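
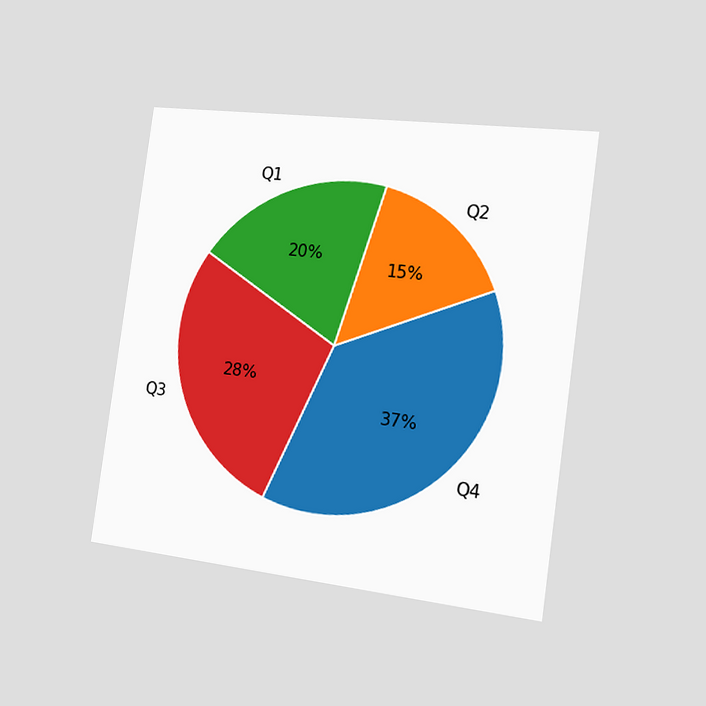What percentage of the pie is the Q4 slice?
37%

The chart is tilted about 8° clockwise and viewed slightly from the right. The Q4 slice takes up 37% of the pie.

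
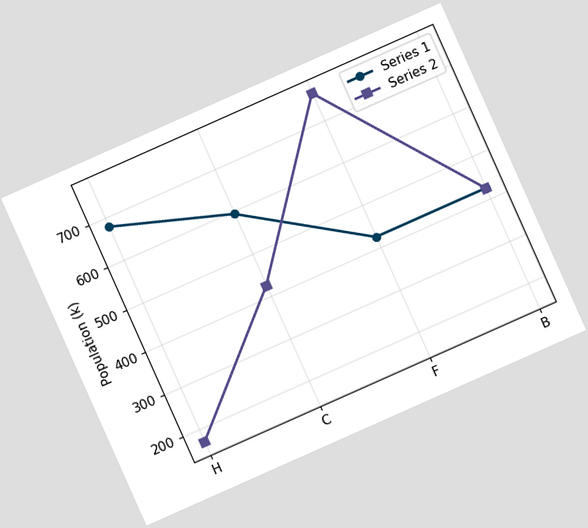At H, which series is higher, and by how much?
Series 1, by 510k

The chart is tilted about 24° counter-clockwise. At H, Series 1 sits above the other line by 510k.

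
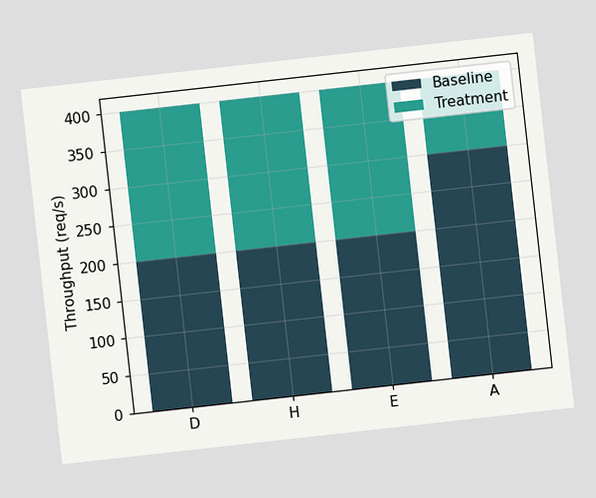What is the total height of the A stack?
The chart is tilted about 6° counter-clockwise. The A stack's top reaches 400req/s on the y-axis.

400req/s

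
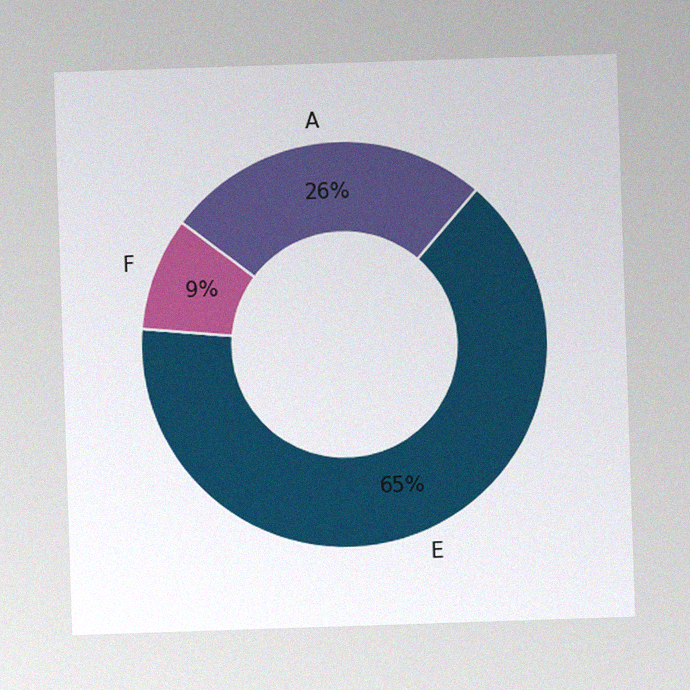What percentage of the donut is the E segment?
65%

The image has some photo noise and uneven lighting. The E segment takes up 65% of the ring.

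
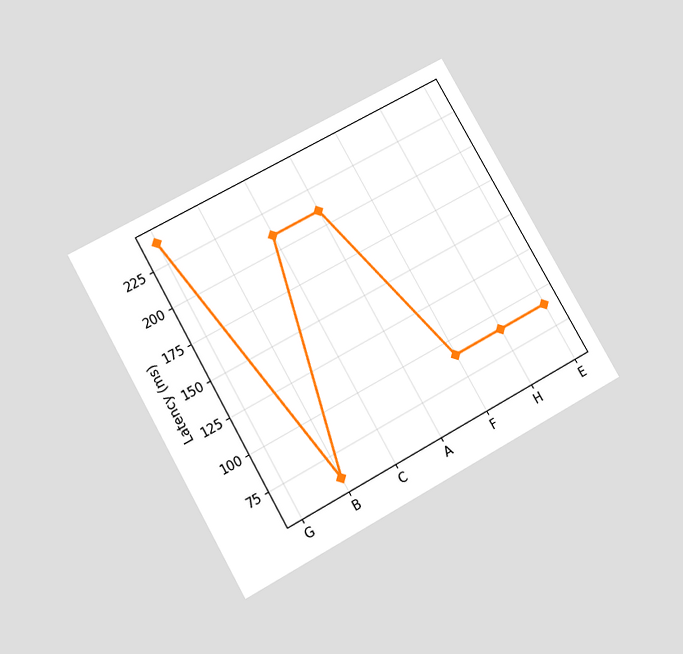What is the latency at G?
240ms

The chart is tilted about 29° counter-clockwise and viewed slightly from below. At G, the line is at 240ms.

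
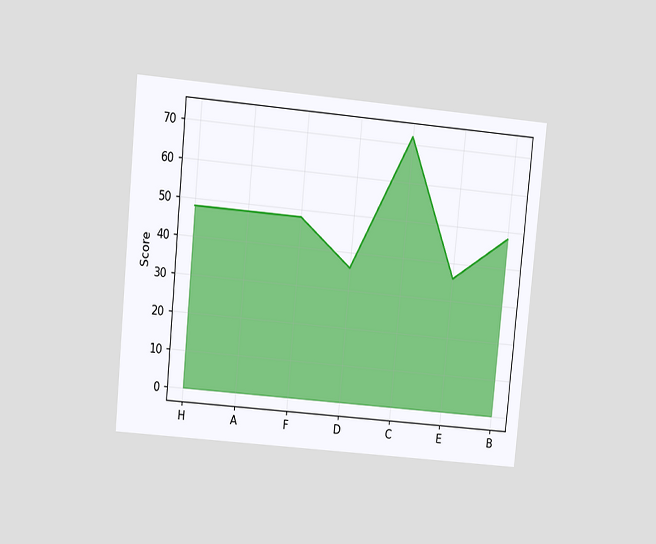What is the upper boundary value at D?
The chart is tilted about 5° clockwise and viewed at a slight angle. At D the upper boundary is at 36.

36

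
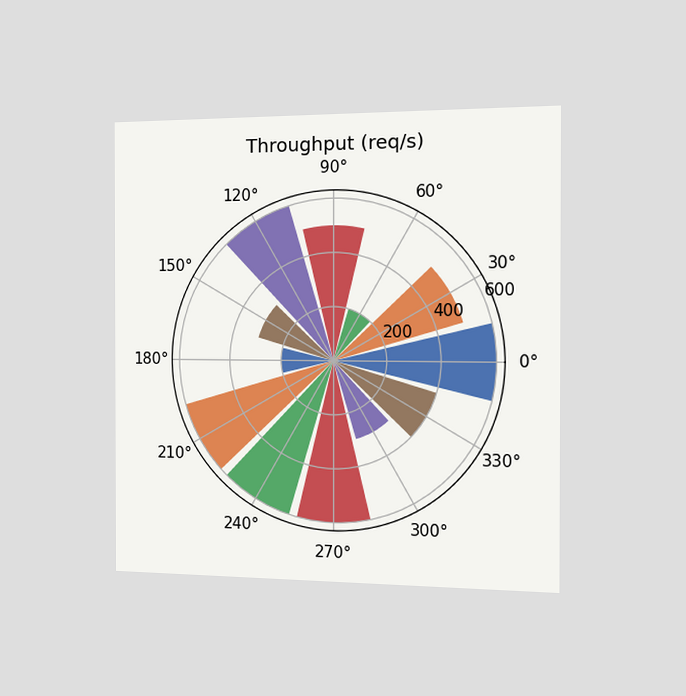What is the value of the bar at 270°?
The chart is viewed slightly from the right. The bar at 270° reaches 600req/s on the radial axis.

600req/s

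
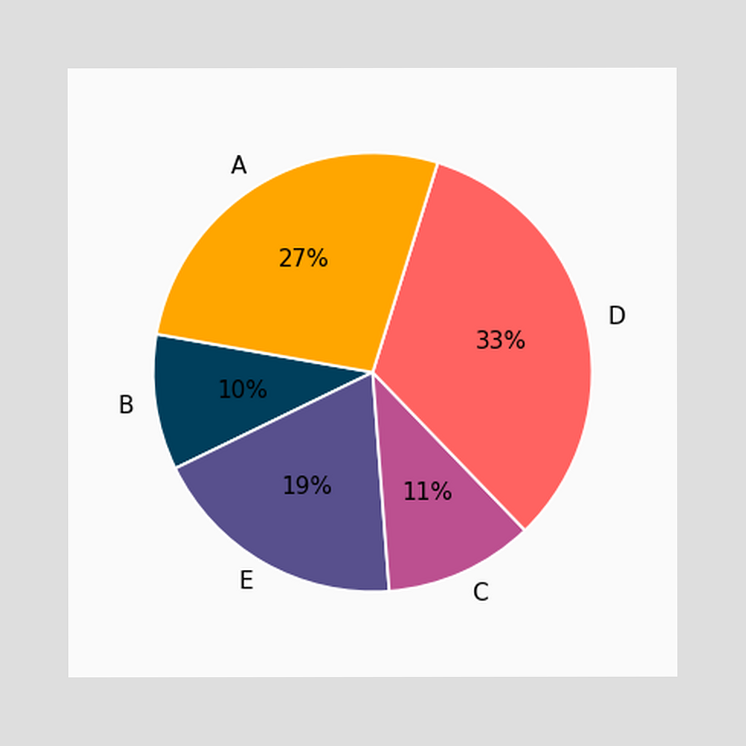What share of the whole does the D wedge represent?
33%

The D slice takes up 33% of the pie.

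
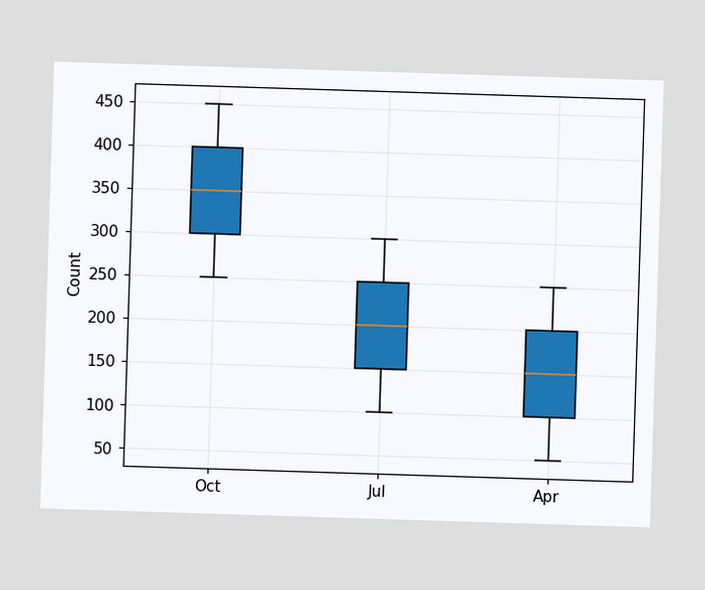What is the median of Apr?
150

The median line in the Apr box sits at 150.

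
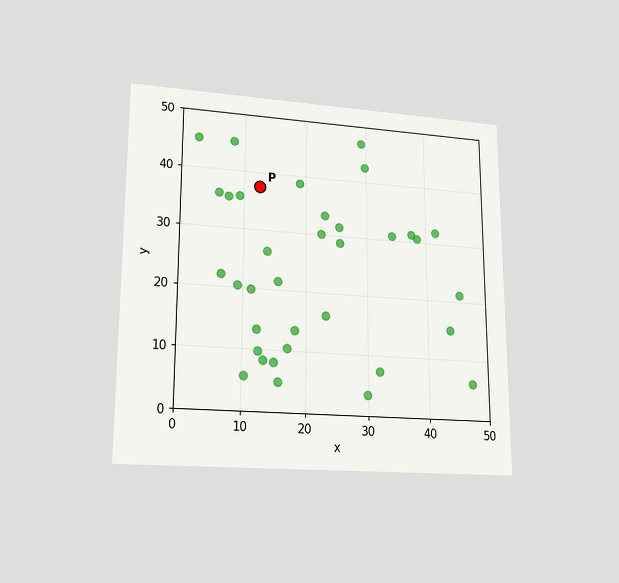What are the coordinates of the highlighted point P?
(12.5, 37.5)

The chart is viewed at a slight angle. Following the gridlines from P to each axis, P sits at (12.5, 37.5).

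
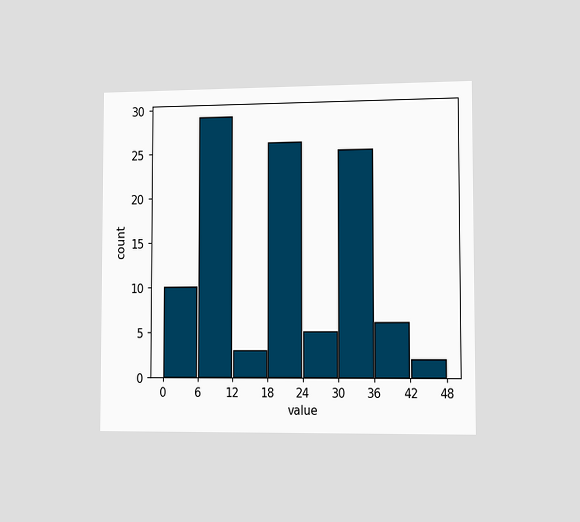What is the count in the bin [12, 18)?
3

The chart is viewed slightly from the right. The [12, 18) bin has height 3.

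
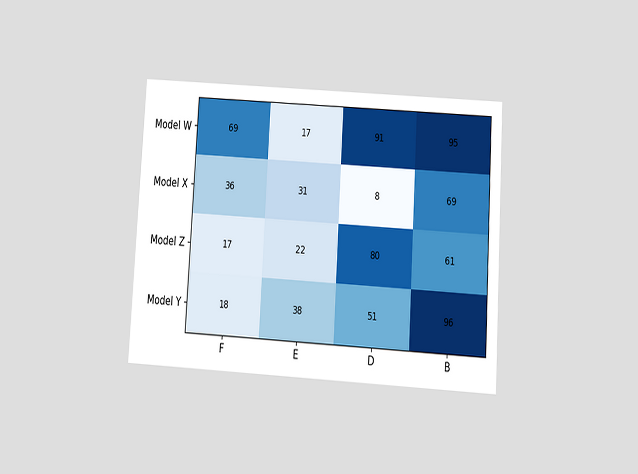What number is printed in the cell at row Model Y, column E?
38

The chart is tilted about 3° clockwise and viewed at a slight angle. The (Model Y, E) cell reads 38.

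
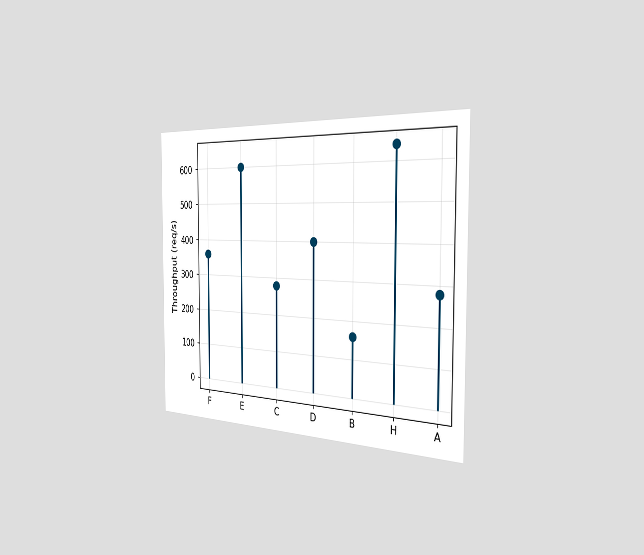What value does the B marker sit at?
The chart is viewed slightly from the right. The B marker sits at 160req/s.

160req/s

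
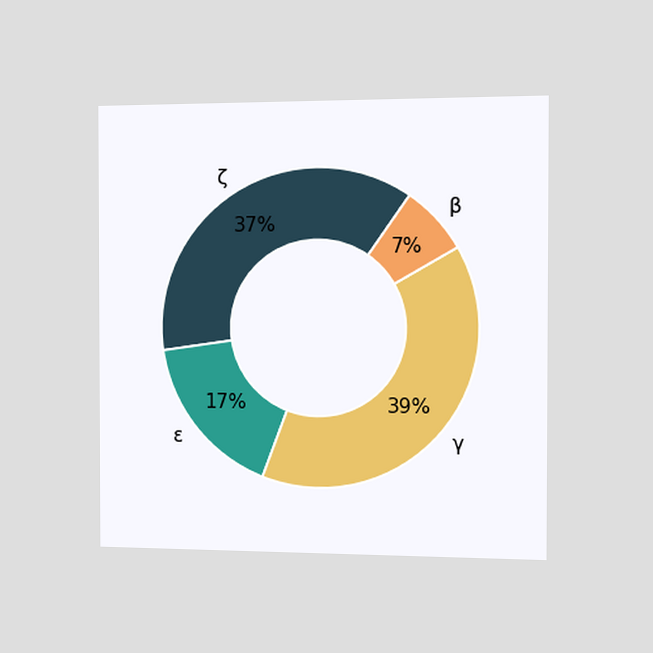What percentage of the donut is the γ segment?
39%

The chart is viewed slightly from the right. The γ segment takes up 39% of the ring.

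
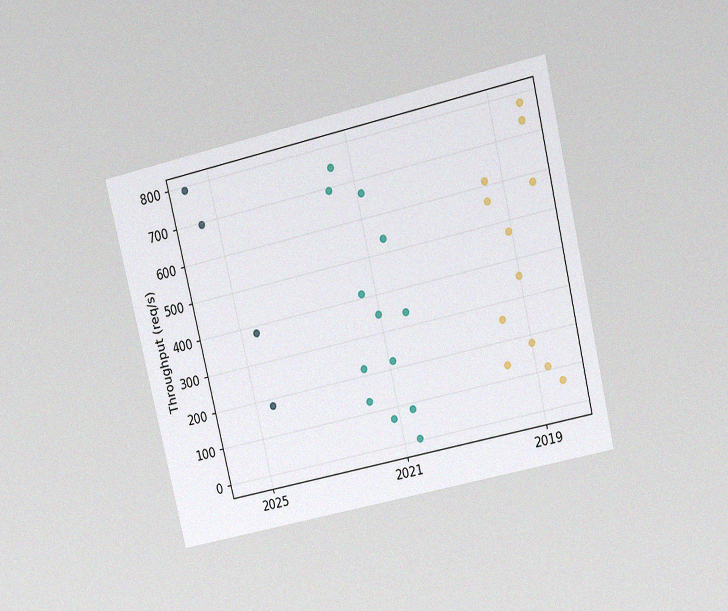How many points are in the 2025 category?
The chart is tilted about 13° counter-clockwise and viewed at a slight angle, with some photo noise. Counting the markers in the 2025 column gives 4.

4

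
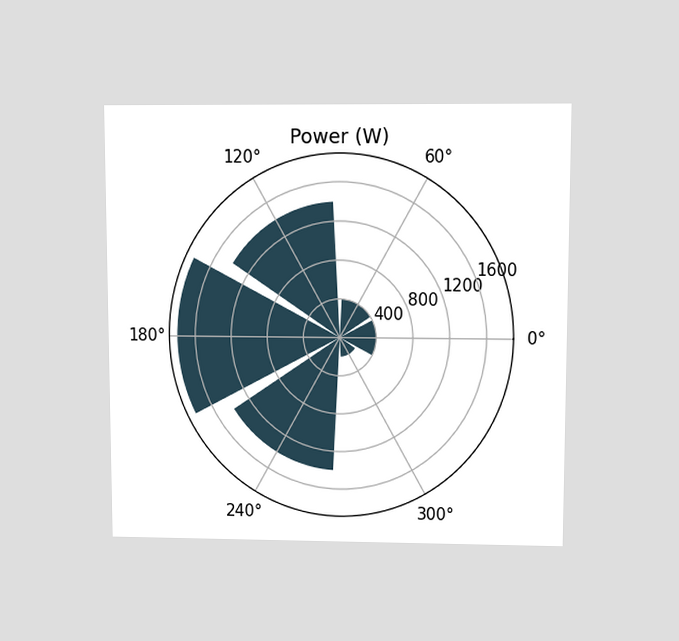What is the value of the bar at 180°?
1800W

The chart is viewed at a slight angle. The bar at 180° reaches 1800W on the radial axis.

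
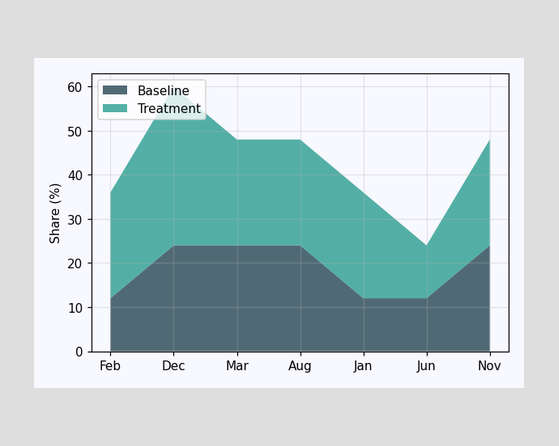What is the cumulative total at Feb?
36%

The stacked total at Feb reaches 36%.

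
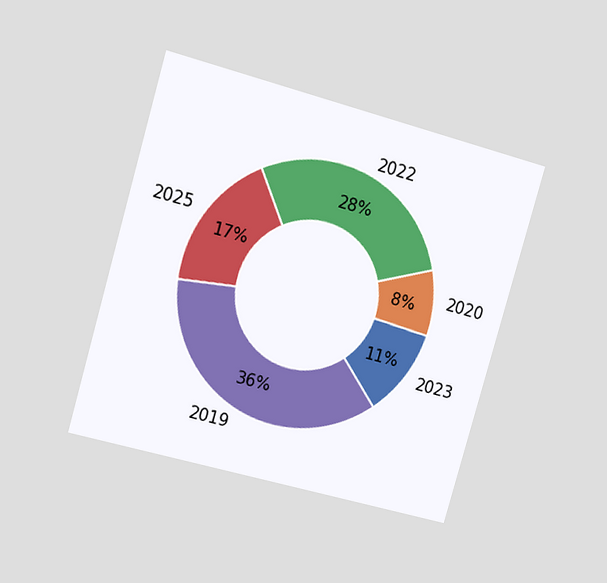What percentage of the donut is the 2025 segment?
17%

The chart is tilted about 16° clockwise and viewed slightly from the left. The 2025 segment takes up 17% of the ring.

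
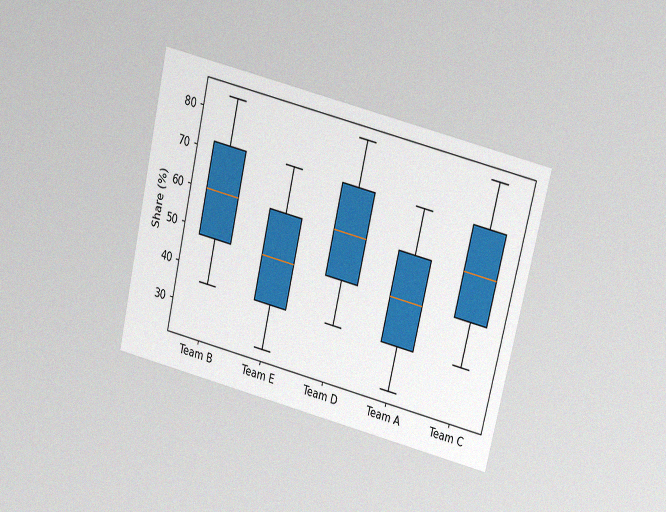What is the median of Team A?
48%

The chart is tilted about 13° clockwise and viewed slightly from above, with some photo noise. The median line in the Team A box sits at 48%.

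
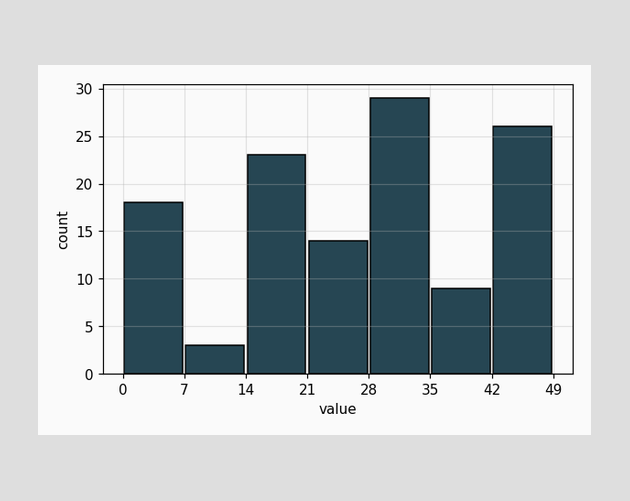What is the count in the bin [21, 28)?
14

The [21, 28) bin has height 14.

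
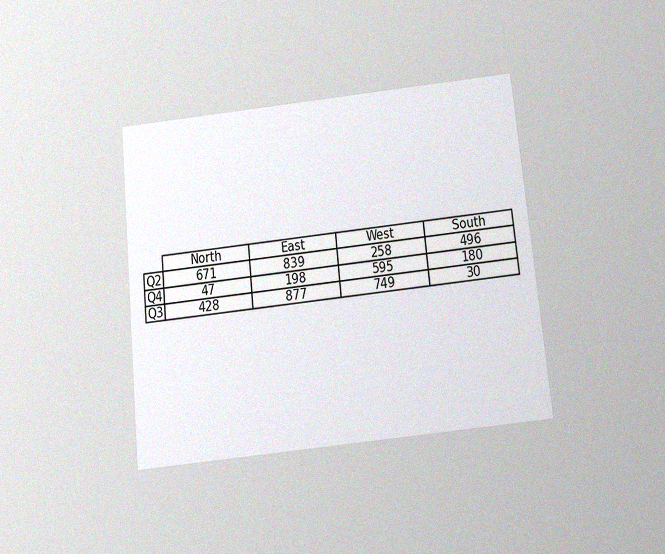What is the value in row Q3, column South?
30

The chart is tilted about 6° counter-clockwise and viewed slightly from below, with some photo noise. The (Q3, South) cell reads 30.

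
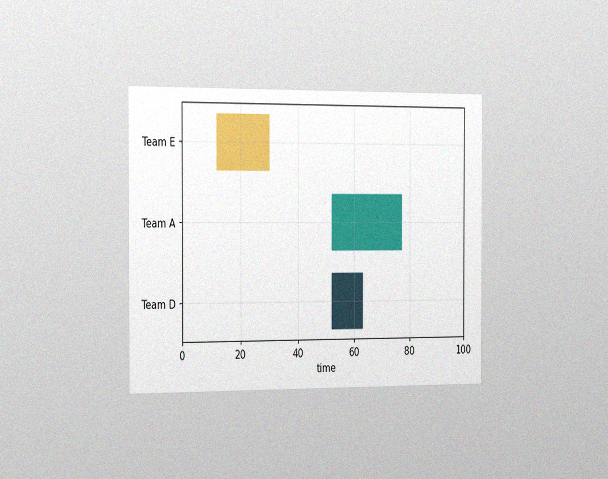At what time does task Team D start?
The chart is viewed slightly from the left, with some photo noise. The Team D bar begins at t=52.

52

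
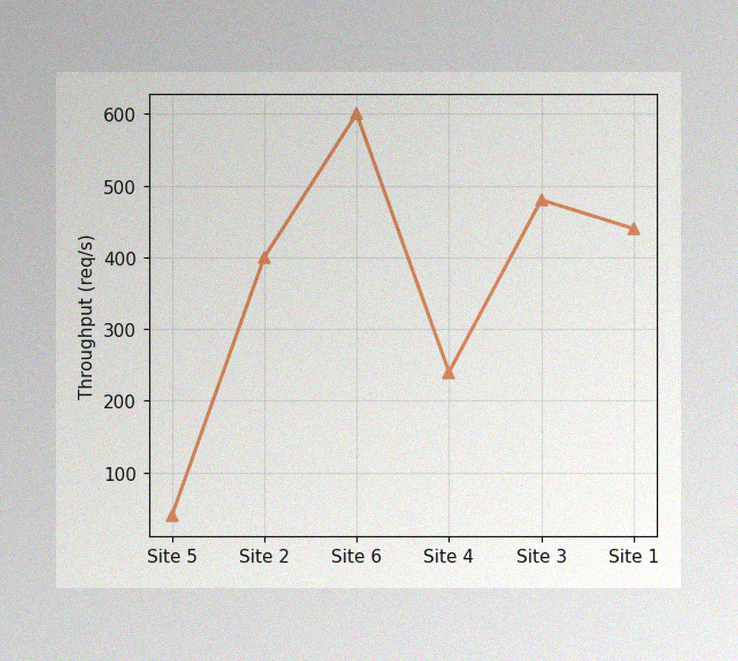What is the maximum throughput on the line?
600req/s

The image has some photo noise and uneven lighting. The highest point is at Site 6, and reading across to the y-axis gives 600req/s.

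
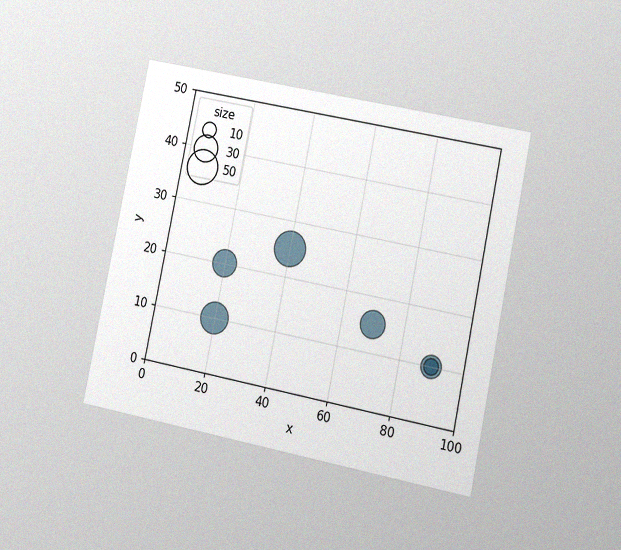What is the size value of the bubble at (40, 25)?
50

The chart is tilted about 12° clockwise and viewed slightly from the right, with some photo noise. Matching the bubble at (40, 25) against the size legend gives 50.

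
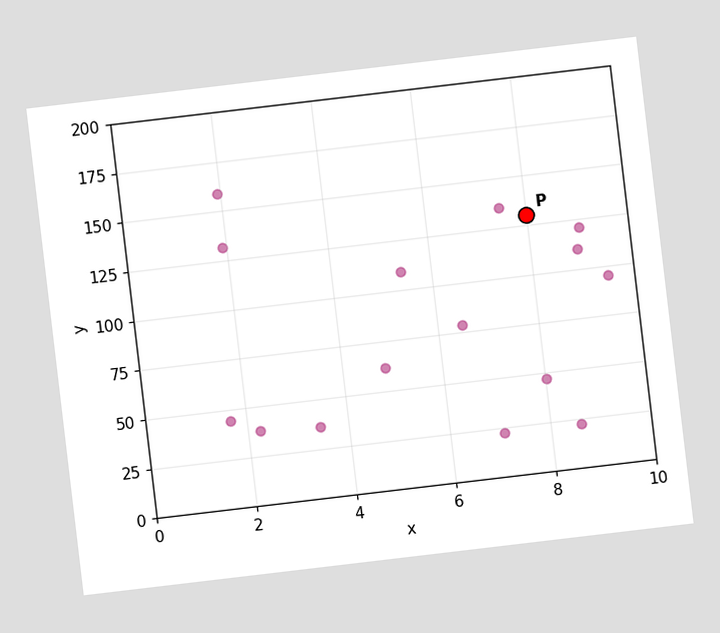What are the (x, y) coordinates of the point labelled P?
The chart is tilted about 7° counter-clockwise. Following the gridlines from P to each axis, P sits at (8, 130).

(8, 130)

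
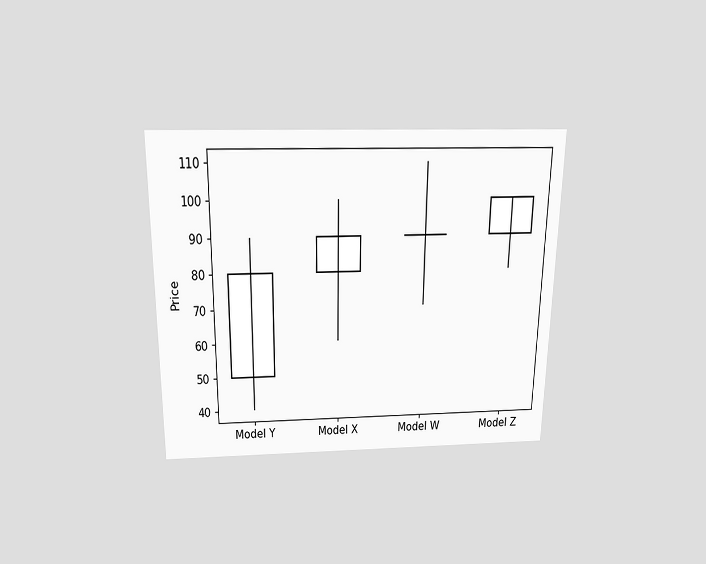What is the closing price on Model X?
The chart is viewed slightly from above. The Model X candle closes at 90.

90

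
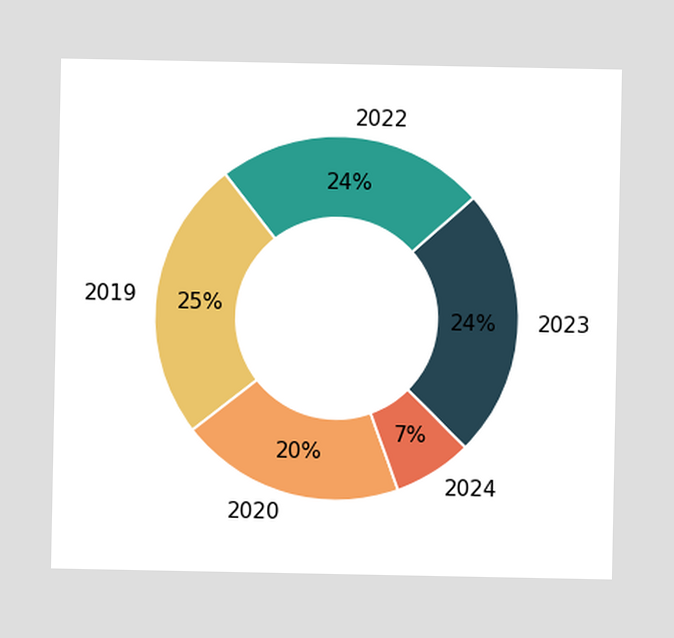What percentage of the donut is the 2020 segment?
20%

The 2020 segment takes up 20% of the ring.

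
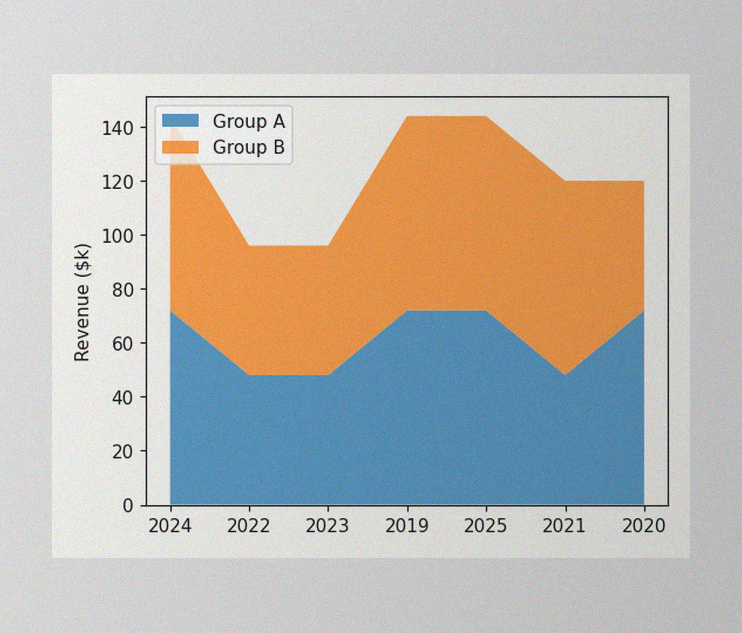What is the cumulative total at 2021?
The image has some photo noise and uneven lighting. The stacked total at 2021 reaches $120k.

$120k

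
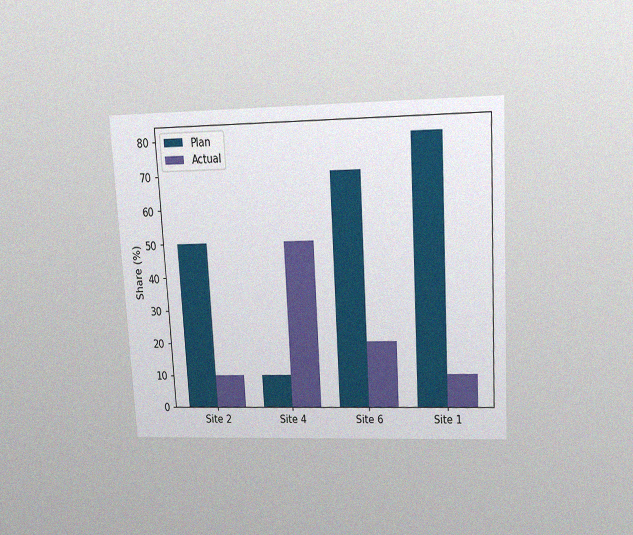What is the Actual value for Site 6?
20%

The chart is tilted about 3° counter-clockwise and viewed slightly from above, with some photo noise. The Actual bar at Site 6 reaches 20% on the y-axis.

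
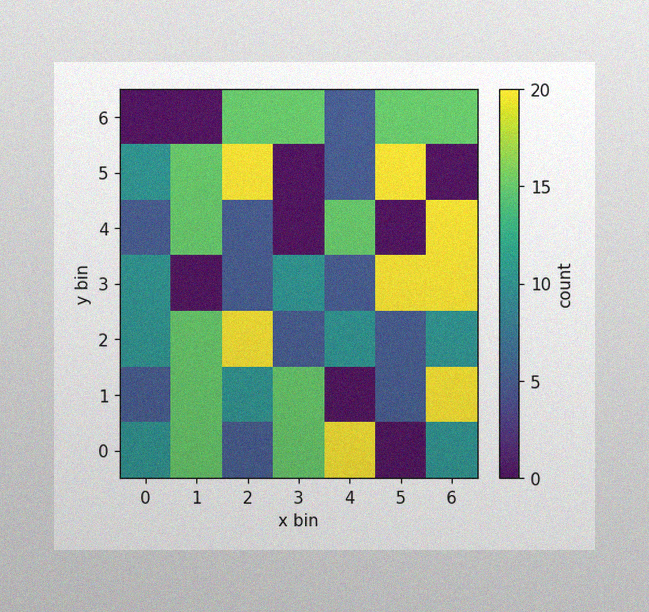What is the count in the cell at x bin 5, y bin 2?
The image has some photo noise and uneven lighting. Matching the cell (5, 2) against the colorbar gives 5.

5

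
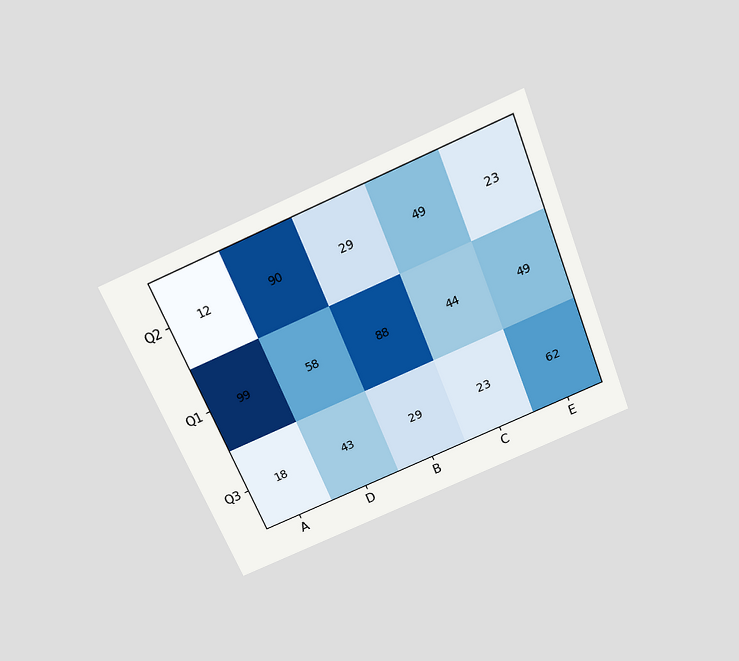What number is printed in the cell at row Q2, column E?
23

The chart is tilted about 22° counter-clockwise and viewed slightly from above. The (Q2, E) cell reads 23.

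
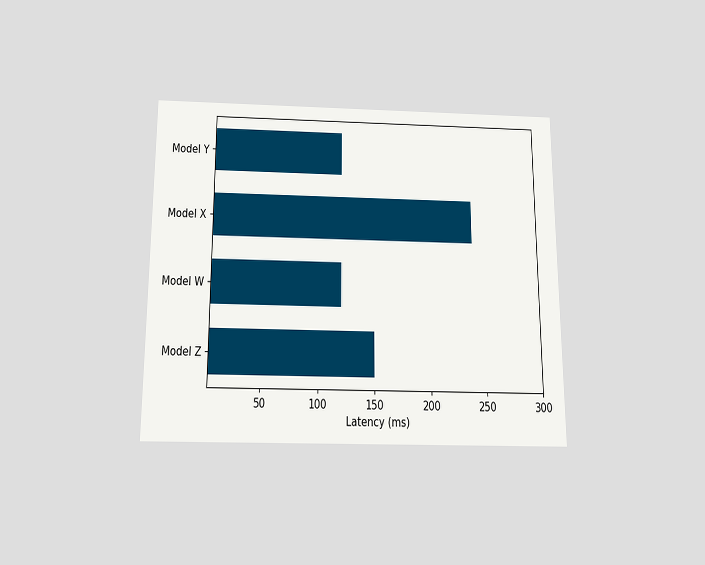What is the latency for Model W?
The chart is viewed slightly from below. Reading along the chart's x-axis, the Model W bar reaches 120ms.

120ms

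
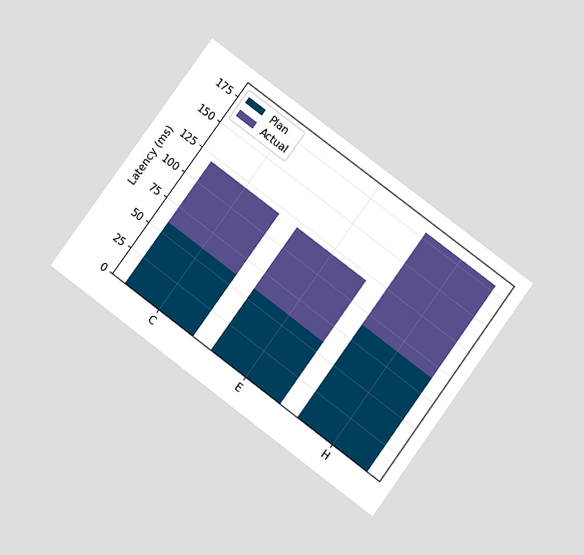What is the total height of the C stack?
The chart is tilted about 36° clockwise and viewed slightly from below. The C stack's top reaches 120ms on the y-axis.

120ms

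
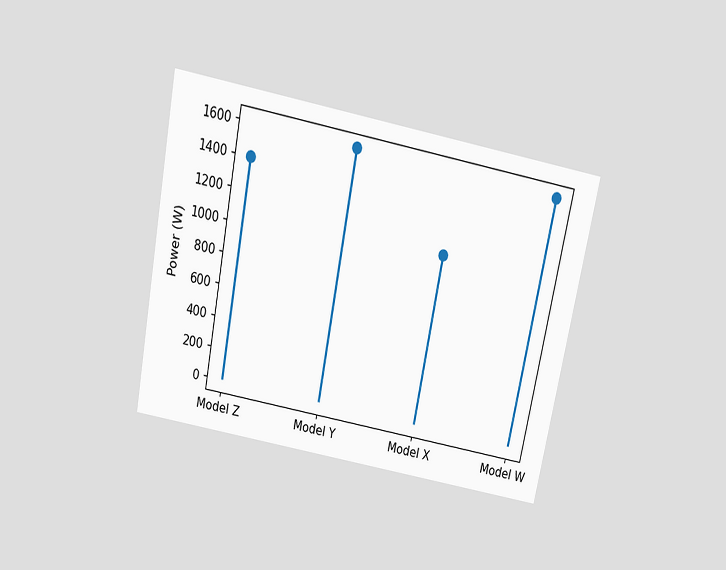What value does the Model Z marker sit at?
1400W

The chart is tilted about 11° clockwise and viewed slightly from above. The Model Z marker sits at 1400W.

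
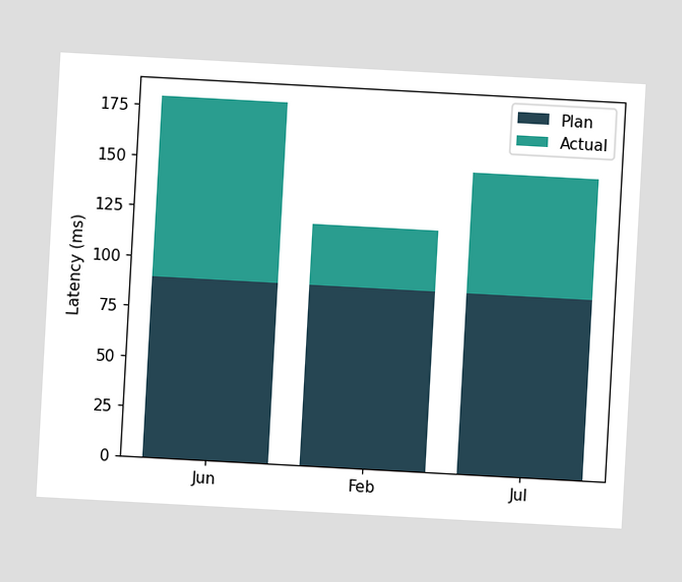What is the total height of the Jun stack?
180ms

The chart is tilted about 3° clockwise. The Jun stack's top reaches 180ms on the y-axis.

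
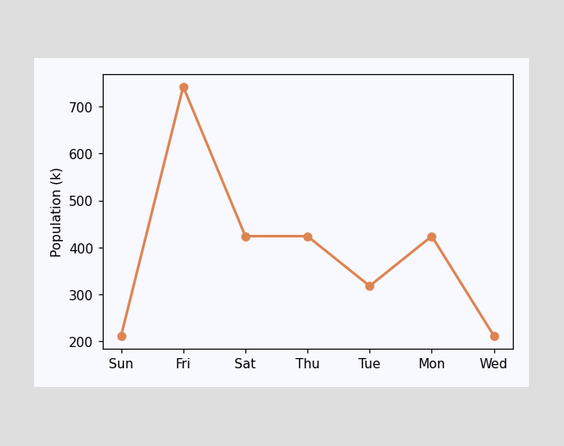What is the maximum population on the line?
The highest point is at Fri, and reading across to the y-axis gives 742k.

742k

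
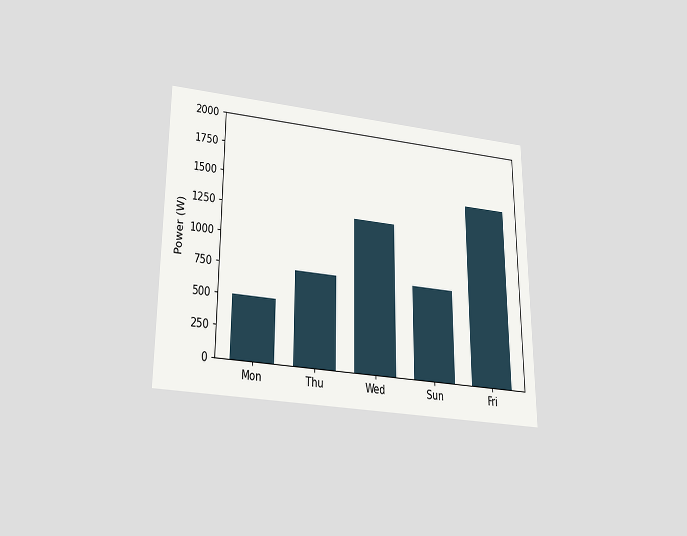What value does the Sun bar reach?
750W

The chart is viewed slightly from below. Reading along the chart's y-axis, the Sun bar reaches 750W.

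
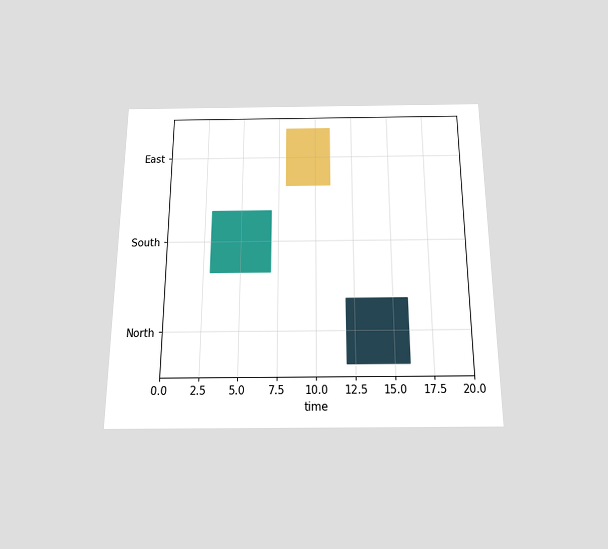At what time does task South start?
The chart is viewed slightly from below. The South bar begins at t=3.

3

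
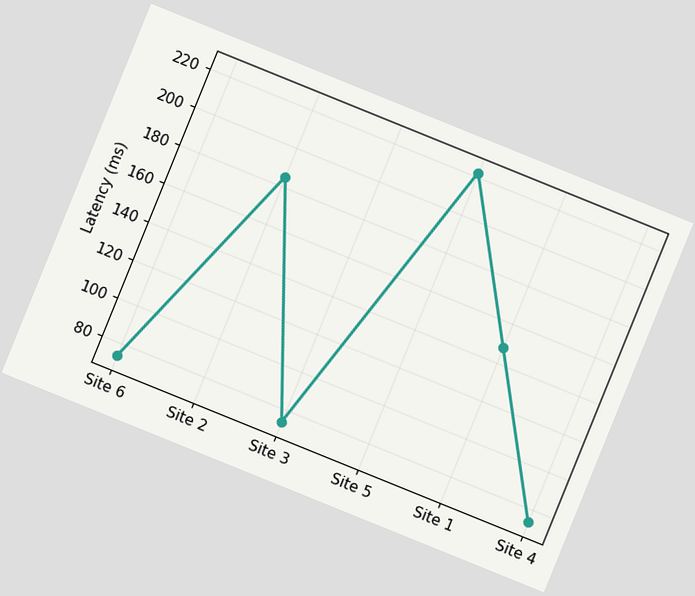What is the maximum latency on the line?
The chart is tilted about 22° clockwise. The highest point is at Site 5, and reading across to the y-axis gives 222ms.

222ms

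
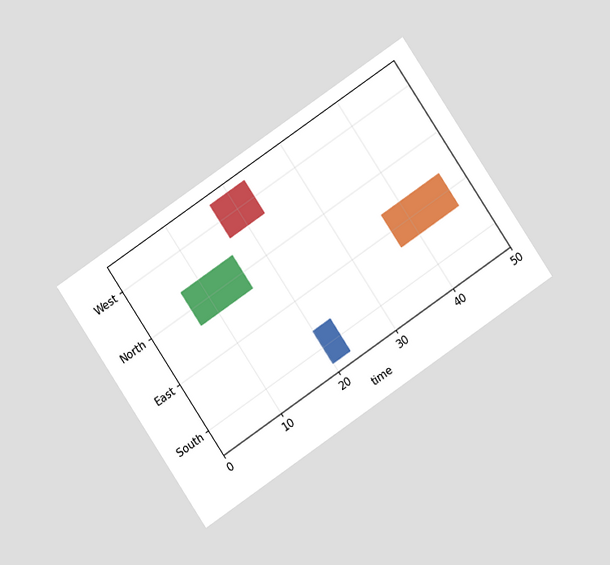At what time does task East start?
The chart is tilted about 34° counter-clockwise and viewed at a slight angle. The East bar begins at t=37.

37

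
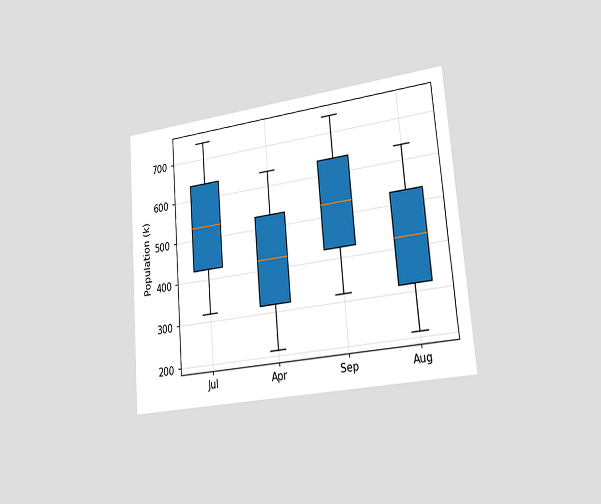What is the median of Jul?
530k

The chart is tilted about 5° counter-clockwise and viewed slightly from the right. The median line in the Jul box sits at 530k.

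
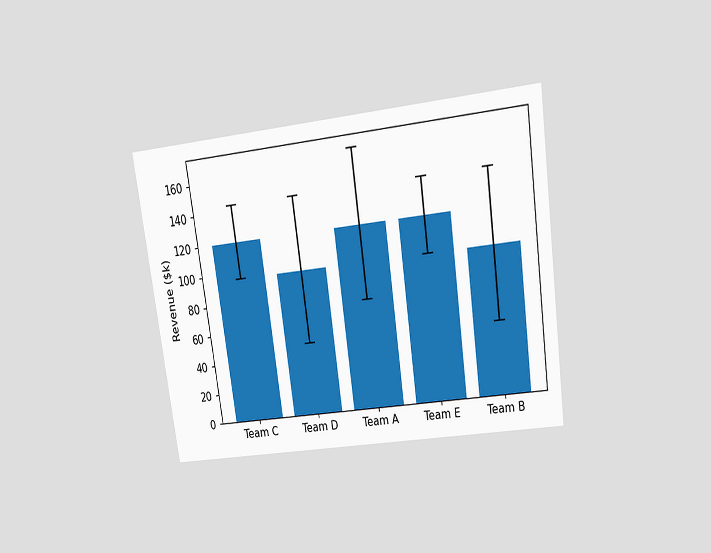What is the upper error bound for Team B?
The chart is tilted about 8° counter-clockwise and viewed slightly from above. The Team B bar's upper whisker reaches $144k.

$144k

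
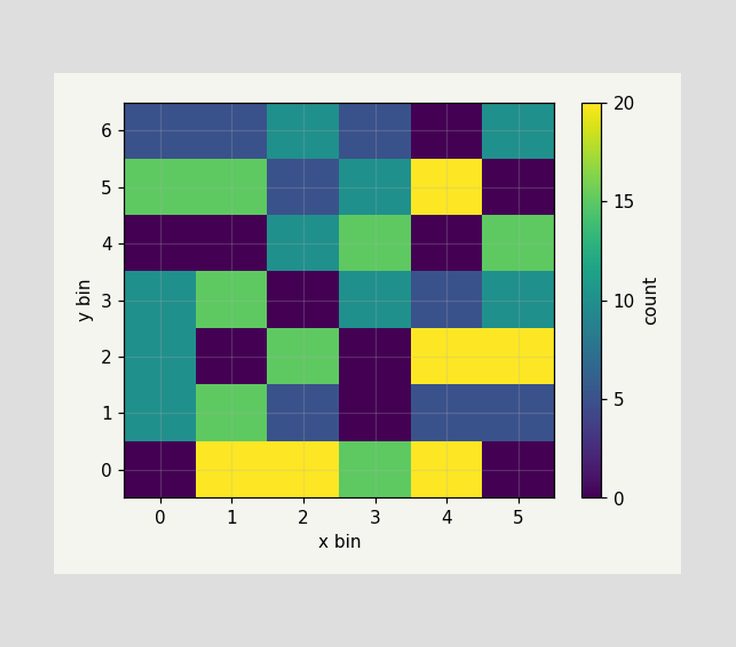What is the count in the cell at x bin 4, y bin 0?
20

Matching the cell (4, 0) against the colorbar gives 20.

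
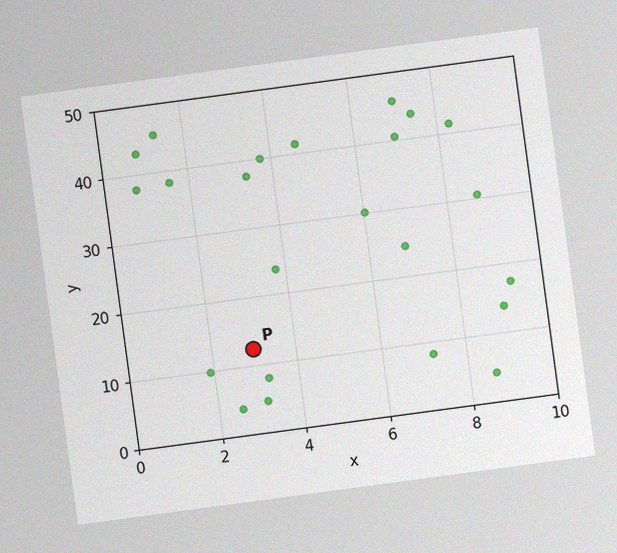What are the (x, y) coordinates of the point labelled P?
The chart is tilted about 8° counter-clockwise, with some photo noise. Following the gridlines from P to each axis, P sits at (3, 12.5).

(3, 12.5)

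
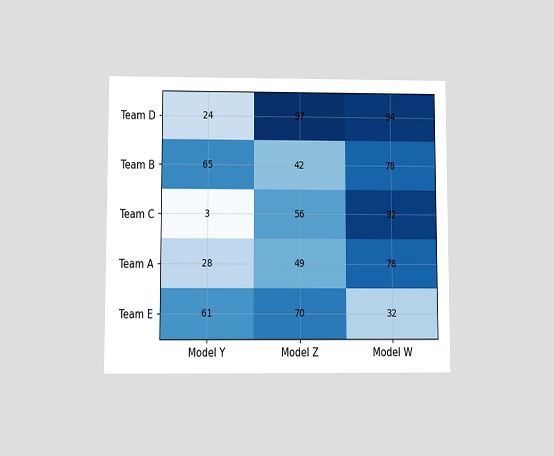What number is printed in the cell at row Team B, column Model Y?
65

The chart is viewed at a slight angle. The (Team B, Model Y) cell reads 65.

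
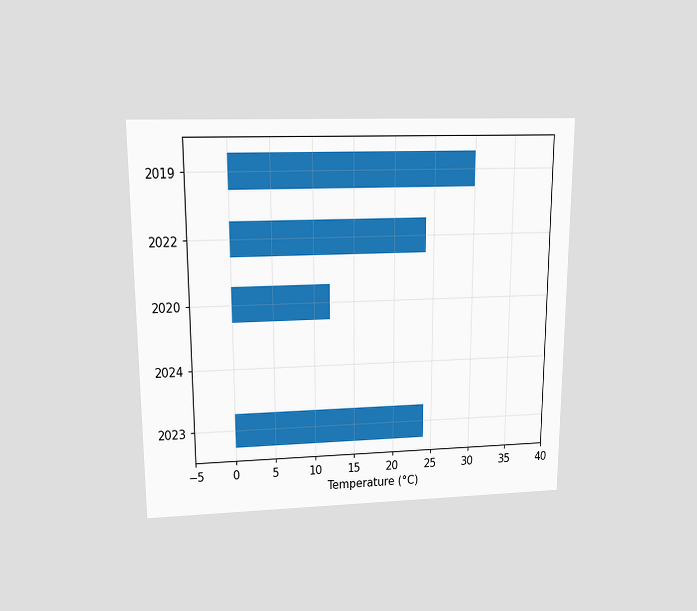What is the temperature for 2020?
The chart is viewed slightly from above. Reading along the chart's x-axis, the 2020 bar reaches 12°C.

12°C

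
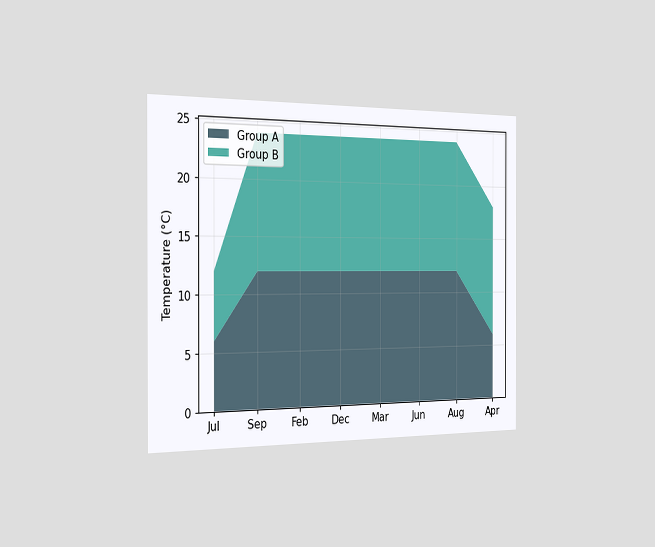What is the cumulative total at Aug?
24°C

The chart is viewed slightly from the left. The stacked total at Aug reaches 24°C.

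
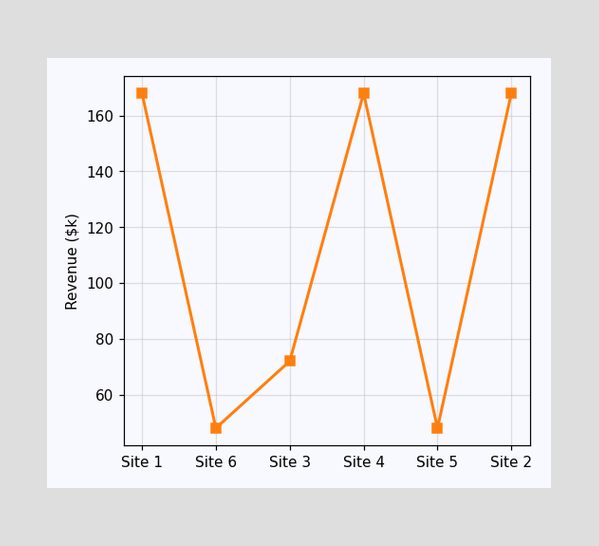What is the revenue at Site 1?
$168k

At Site 1, the line is at $168k.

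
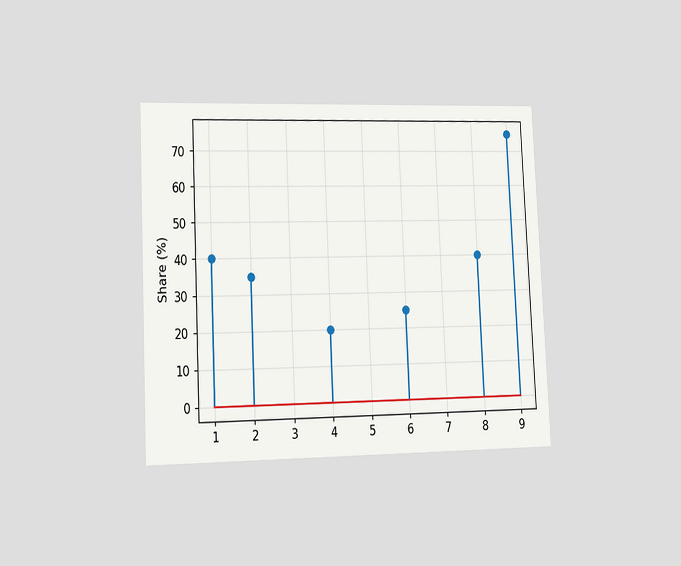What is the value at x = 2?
The chart is tilted about 3° counter-clockwise and viewed slightly from the left. The stem at x=2 reaches 35%.

35%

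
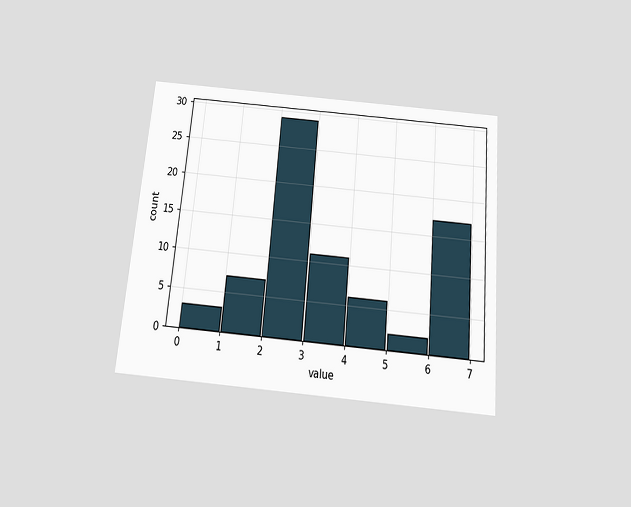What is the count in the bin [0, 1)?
The chart is tilted about 5° clockwise and viewed slightly from below. The [0, 1) bin has height 3.

3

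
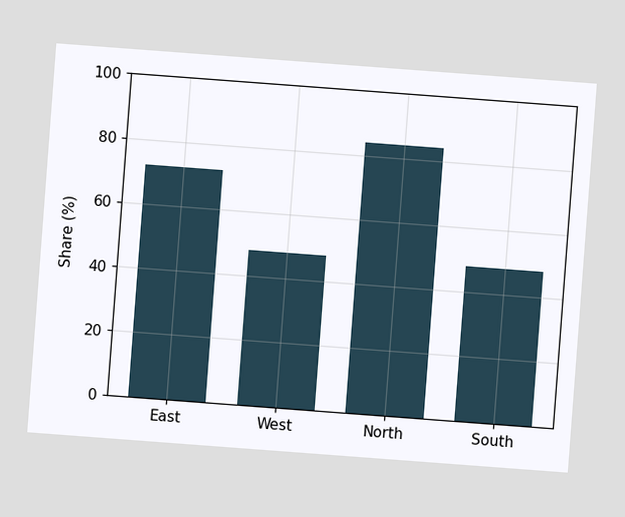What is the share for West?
48%

The chart is tilted about 4° clockwise. Reading along the chart's y-axis, the West bar reaches 48%.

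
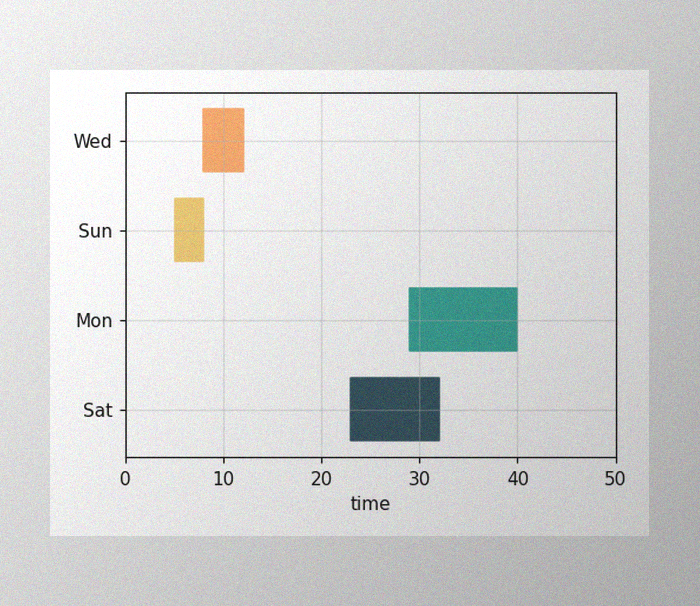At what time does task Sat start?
23

The image has some photo noise and uneven lighting. The Sat bar begins at t=23.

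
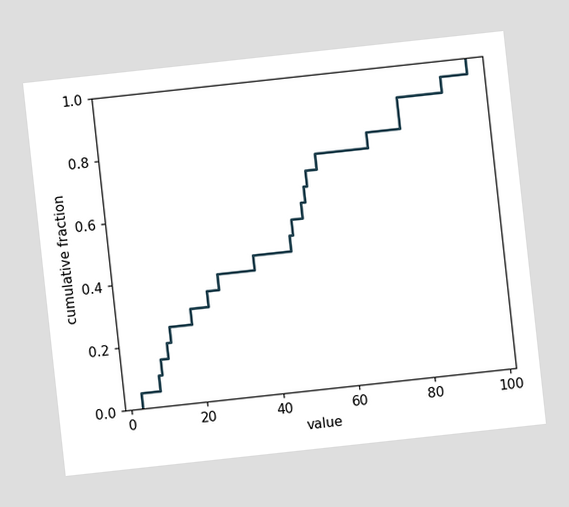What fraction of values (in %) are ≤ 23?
The chart is tilted about 6° counter-clockwise. At x=23 the ECDF step is at 35%.

35%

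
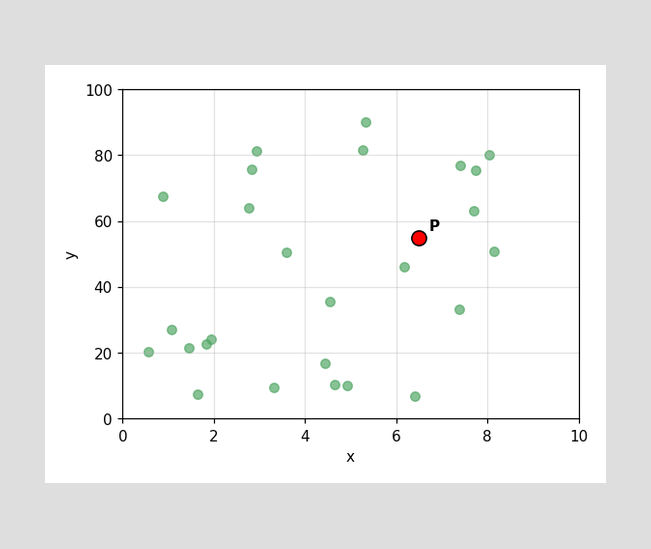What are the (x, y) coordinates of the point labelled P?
Following the gridlines from P to each axis, P sits at (6.5, 55).

(6.5, 55)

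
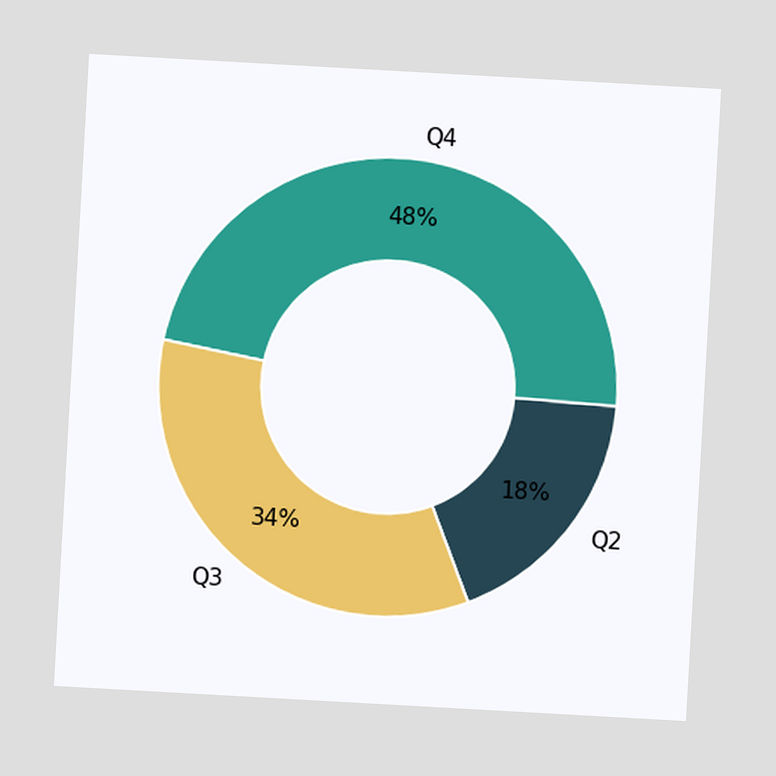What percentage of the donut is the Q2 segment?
18%

The chart is tilted about 3° clockwise. The Q2 segment takes up 18% of the ring.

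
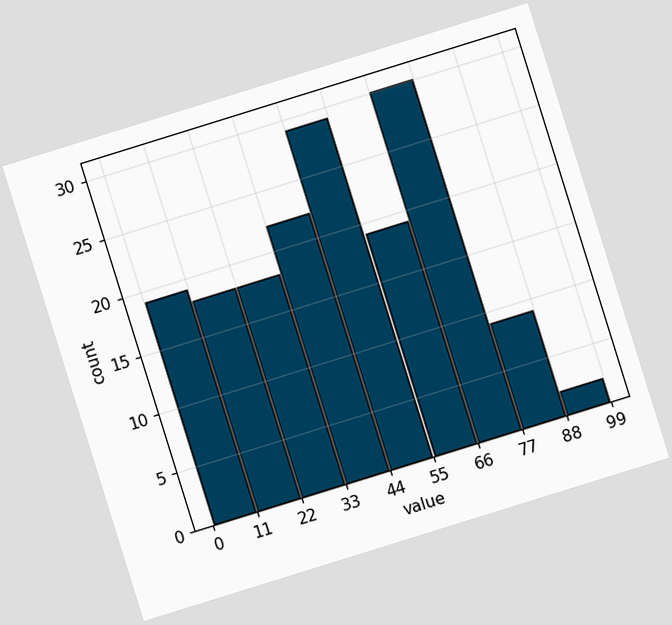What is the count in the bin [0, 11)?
19

The chart is tilted about 17° counter-clockwise. The [0, 11) bin has height 19.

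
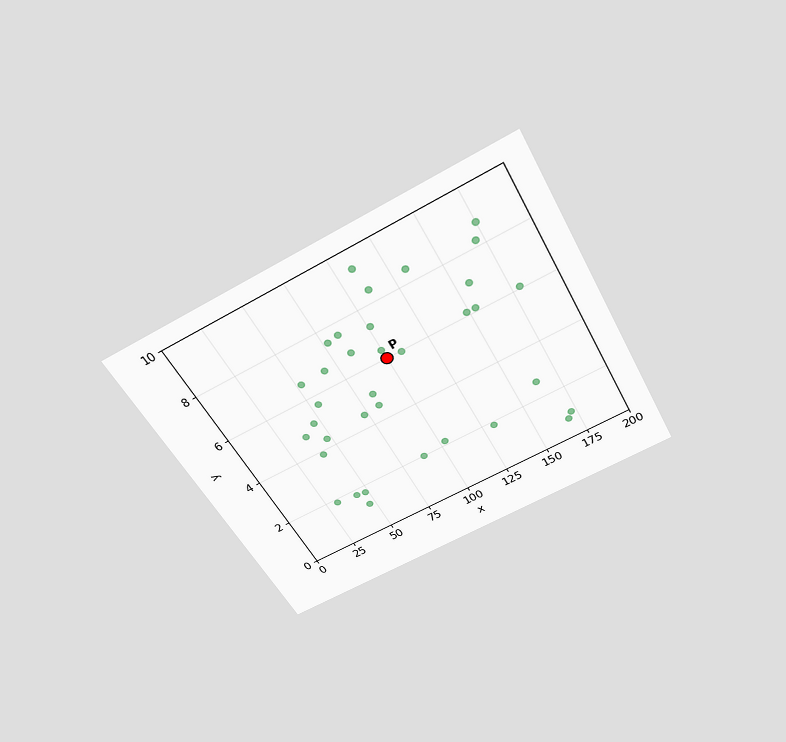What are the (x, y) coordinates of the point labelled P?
The chart is tilted about 29° counter-clockwise and viewed slightly from above. Following the gridlines from P to each axis, P sits at (100, 6).

(100, 6)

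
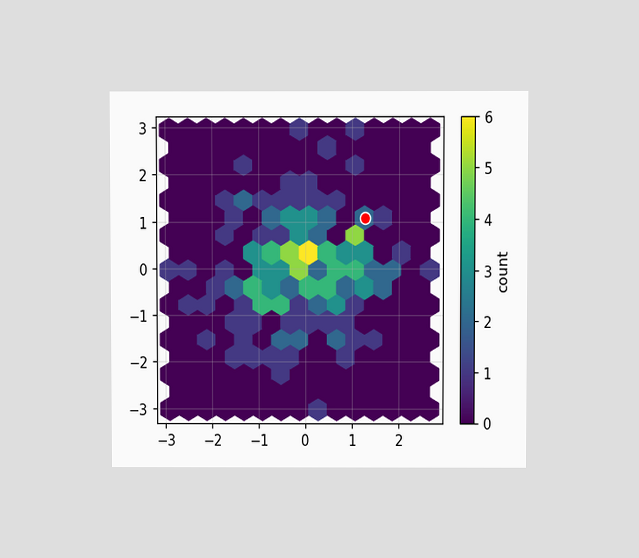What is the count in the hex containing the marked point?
The chart is viewed at a slight angle. The marked hex reads 2 on the colorbar.

2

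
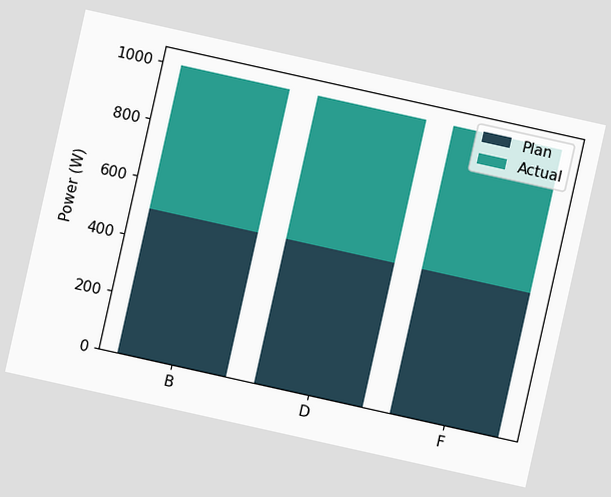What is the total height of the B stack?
1000W

The chart is tilted about 13° clockwise. The B stack's top reaches 1000W on the y-axis.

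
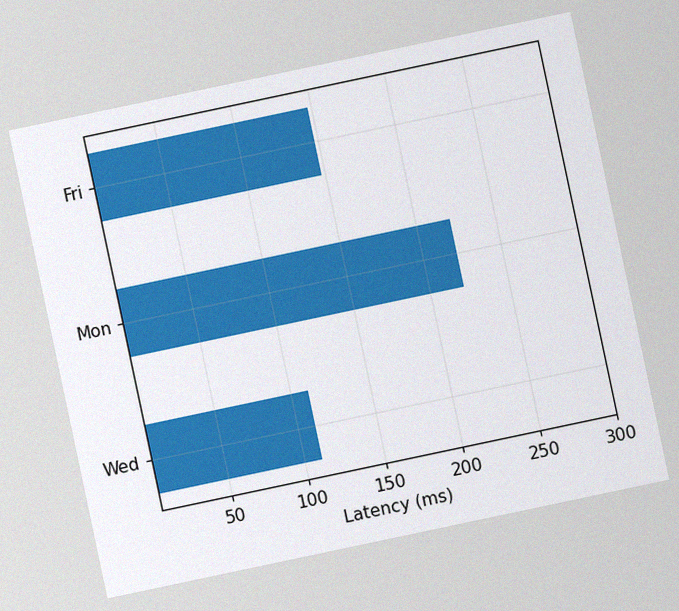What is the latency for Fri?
The chart is tilted about 12° counter-clockwise, with some photo noise. Reading along the chart's x-axis, the Fri bar reaches 148ms.

148ms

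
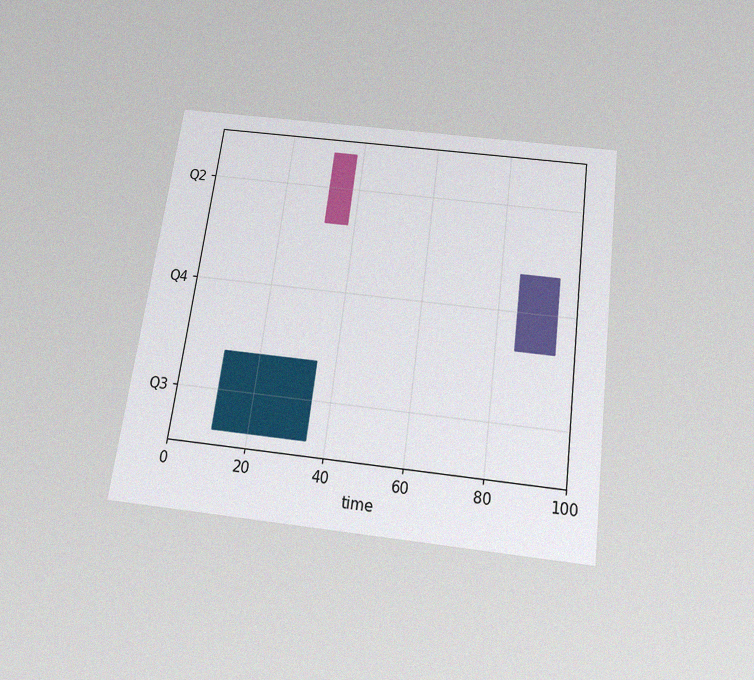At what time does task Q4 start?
The chart is tilted about 8° clockwise and viewed slightly from below, with some photo noise. The Q4 bar begins at t=85.

85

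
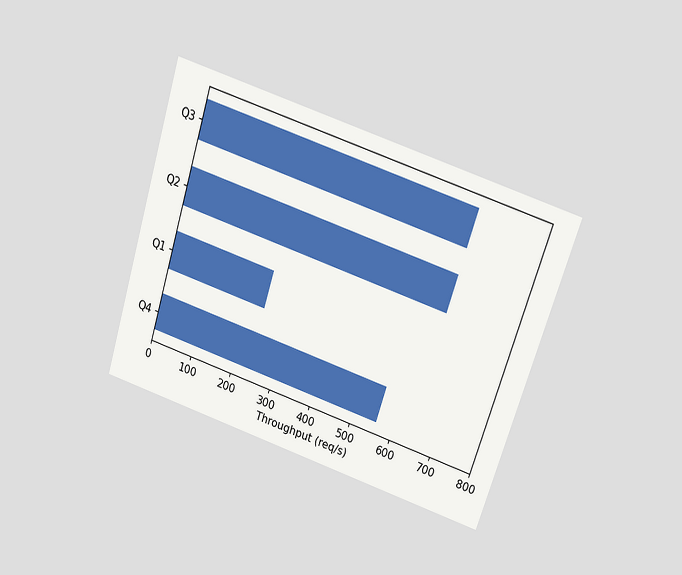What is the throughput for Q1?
The chart is tilted about 18° clockwise and viewed slightly from above. Reading along the chart's x-axis, the Q1 bar reaches 240req/s.

240req/s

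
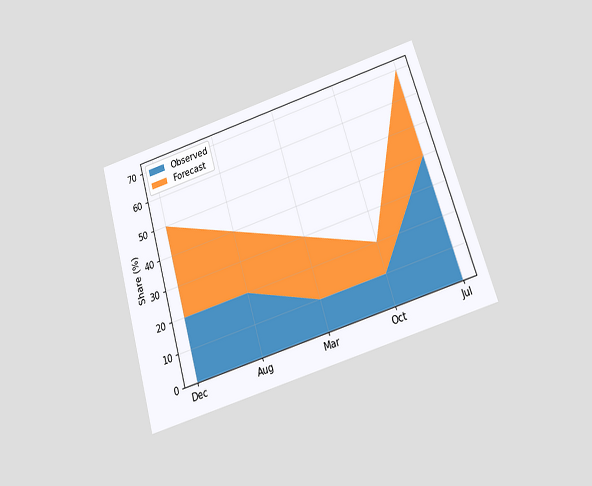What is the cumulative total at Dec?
50%

The chart is tilted about 17° counter-clockwise and viewed slightly from below. The stacked total at Dec reaches 50%.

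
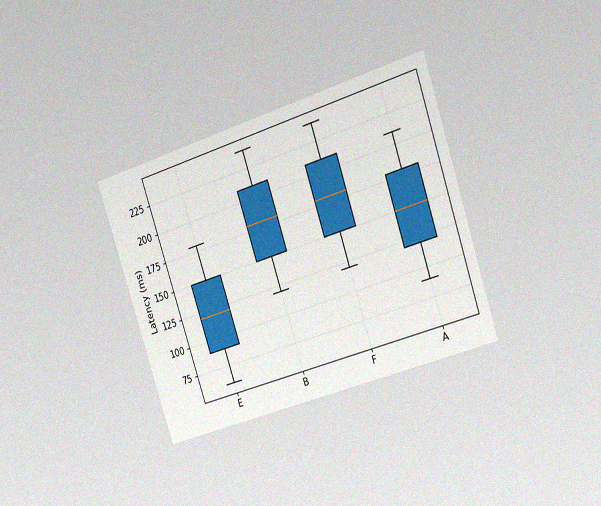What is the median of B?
180ms

The chart is tilted about 18° counter-clockwise and viewed slightly from the right, with some photo noise. The median line in the B box sits at 180ms.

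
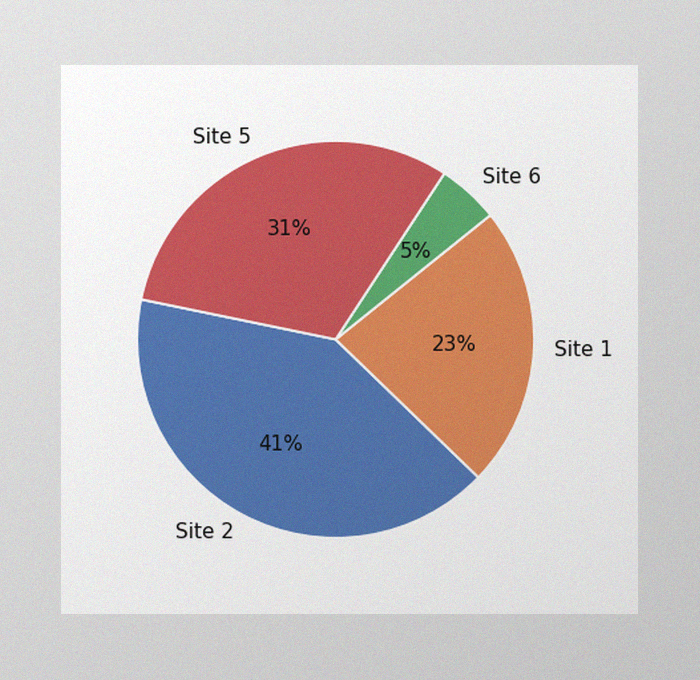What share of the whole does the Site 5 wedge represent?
31%

The image has some photo noise and uneven lighting. The Site 5 slice takes up 31% of the pie.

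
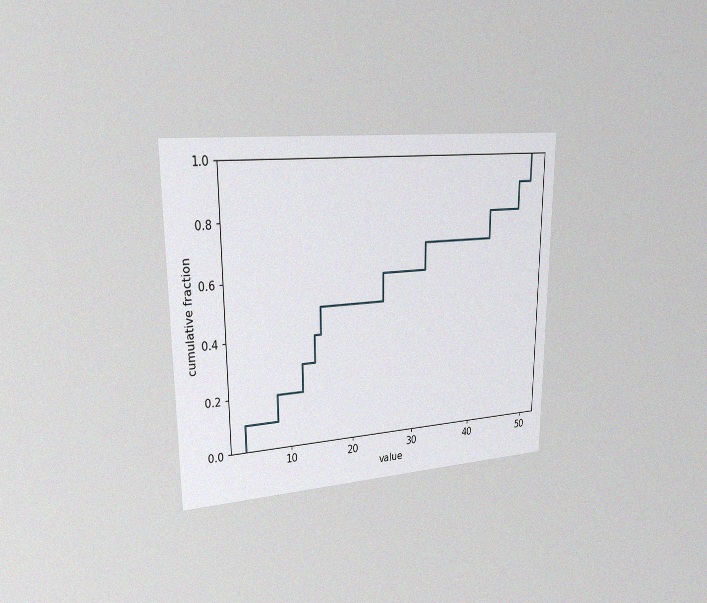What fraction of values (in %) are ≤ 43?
80%

The chart is viewed slightly from the left, with some photo noise. At x=43 the ECDF step is at 80%.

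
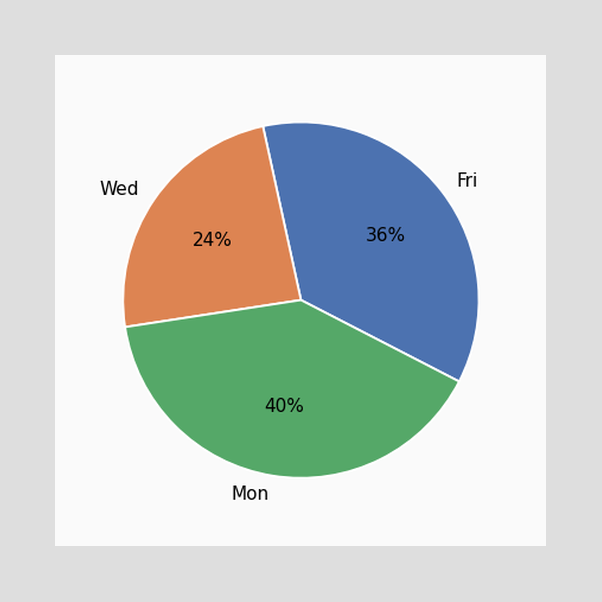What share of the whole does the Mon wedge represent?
40%

The Mon slice takes up 40% of the pie.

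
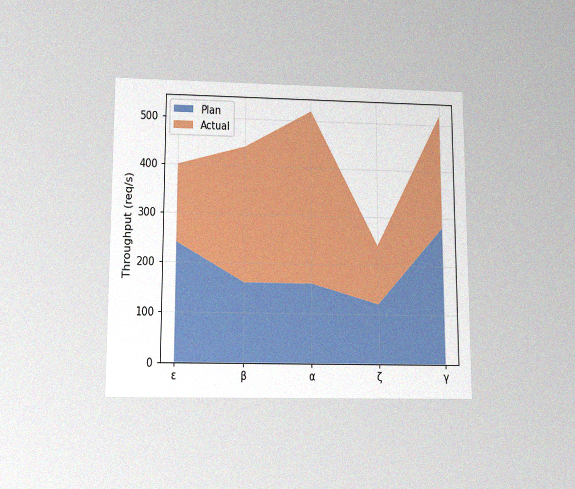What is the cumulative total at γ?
520req/s

The chart is viewed slightly from below, with some photo noise. The stacked total at γ reaches 520req/s.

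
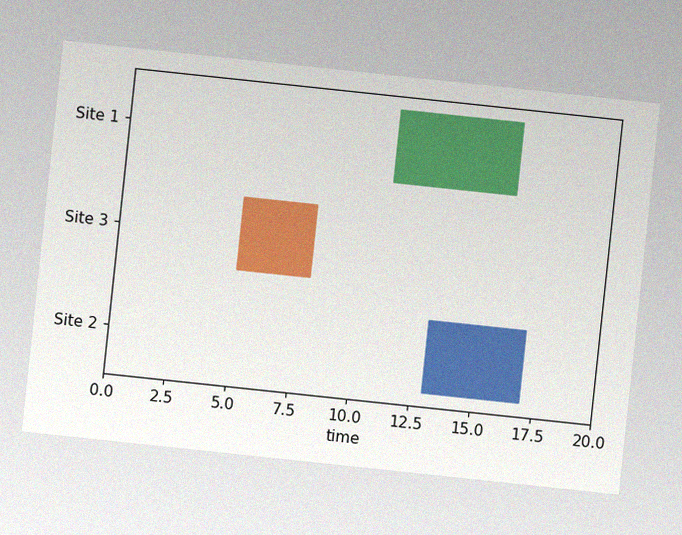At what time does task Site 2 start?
The chart is tilted about 6° clockwise, with some photo noise. The Site 2 bar begins at t=13.

13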